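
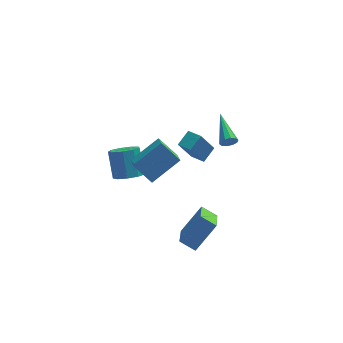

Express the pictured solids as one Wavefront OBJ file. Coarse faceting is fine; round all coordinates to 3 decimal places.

v -0.764 -3.837 1.16
v -1.717 -3.209 2.149
v -0.793 -2.566 0.326
v -1.746 -1.939 1.316
v 0.826 -3.101 2.224
v -0.127 -2.474 3.214
v 0.797 -1.831 1.391
v -0.156 -1.203 2.38
v -1.565 2.132 -4.41
v -0.686 1.95 -4.165
v -0.857 3.065 -2.724
v -1.735 3.248 -2.97
v -0.703 2.452 -4.556
v -0.874 3.567 -3.115
v -1.123 2.804 -4.878
v -1.294 3.919 -3.437
v -1.75 2.842 -4.982
v -1.92 3.958 -3.541
v -2.29 2.548 -4.818
v -2.46 3.664 -3.377
v -2.49 2.06 -4.464
v -2.661 3.175 -3.023
v -2.258 1.605 -4.084
v -2.428 2.72 -2.643
v -1.701 1.397 -3.857
v -1.872 2.513 -2.417
v -1.08 1.533 -3.889
v -1.251 2.649 -2.449
v 1.421 -5.307 -3.782
v 0.596 -4.886 -3.287
v 1.694 -3.51 -4.854
v 0.869 -3.09 -4.36
v 2.631 -4.63 -2.34
v 1.806 -4.21 -1.846
v 2.904 -2.834 -3.413
v 2.079 -2.413 -2.918
v 3.84 -0.153 0.568
v 4.087 0.019 0.12
v 3.6 1.873 1.212
v 3.76 -0 0.056
v 3.463 -0.077 0.189
v 3.311 -0.184 0.466
v 3.36 -0.278 0.782
v 3.593 -0.325 1.016
v 3.921 -0.306 1.08
v 4.217 -0.229 0.947
v 4.37 -0.123 0.67
v 4.32 -0.028 0.354
v 1.726 -0.504 -0.183
v 0.938 -0.861 1.361
v 2.37 0.183 0.304
v 1.582 -0.173 1.848
v 2.338 -1.187 -0.028
v 1.55 -1.543 1.516
v 2.982 -0.499 0.459
v 2.194 -0.856 2.003
f 2 4 1
f 5 2 1
f 1 4 3
f 3 5 1
f 2 8 4
f 6 2 5
f 6 8 2
f 4 8 3
f 7 5 3
f 3 8 7
f 7 6 5
f 8 6 7
f 10 9 13
f 10 13 11
f 11 13 14
f 11 14 12
f 13 9 15
f 13 15 14
f 14 15 16
f 14 16 12
f 15 9 17
f 15 17 16
f 16 17 18
f 16 18 12
f 17 9 19
f 17 19 18
f 18 19 20
f 18 20 12
f 19 9 21
f 19 21 20
f 20 21 22
f 20 22 12
f 21 9 23
f 21 23 22
f 22 23 24
f 22 24 12
f 23 9 25
f 23 25 24
f 24 25 26
f 24 26 12
f 25 9 27
f 25 27 26
f 26 27 28
f 26 28 12
f 27 9 10
f 27 10 28
f 28 10 11
f 28 11 12
f 30 32 29
f 33 30 29
f 29 32 31
f 31 33 29
f 30 36 32
f 34 30 33
f 34 36 30
f 32 36 31
f 35 33 31
f 31 36 35
f 35 34 33
f 36 34 35
f 38 37 40
f 38 40 39
f 40 37 41
f 40 41 39
f 41 37 42
f 41 42 39
f 42 37 43
f 42 43 39
f 43 37 44
f 43 44 39
f 44 37 45
f 44 45 39
f 45 37 46
f 45 46 39
f 46 37 47
f 46 47 39
f 47 37 48
f 47 48 39
f 48 37 38
f 48 38 39
f 50 52 49
f 53 50 49
f 49 52 51
f 51 53 49
f 50 56 52
f 54 50 53
f 54 56 50
f 52 56 51
f 55 53 51
f 51 56 55
f 55 54 53
f 56 54 55



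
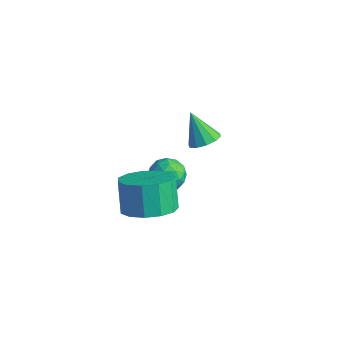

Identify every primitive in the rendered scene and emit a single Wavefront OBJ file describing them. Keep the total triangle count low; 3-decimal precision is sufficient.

v -1.926 3.259 1.347
v -1.492 2.869 1.676
v -2.734 3.341 2.513
v -1.375 3.263 1.729
v -1.47 3.655 1.636
v -1.738 3.896 1.433
v -2.079 3.893 1.197
v -2.361 3.648 1.019
v -2.477 3.254 0.966
v -2.383 2.862 1.059
v -2.114 2.621 1.262
v -1.774 2.624 1.498
v -0.625 -1.228 1.682
v 0.232 -1.53 2.208
v -0.318 -1.073 3.365
v -1.175 -0.772 2.838
v 0.33 -0.973 2.034
v -0.22 -0.516 3.191
v 0.125 -0.497 1.749
v -0.425 -0.04 2.906
v -0.318 -0.253 1.442
v -0.868 0.204 2.599
v -0.859 -0.319 1.211
v -1.409 0.138 2.368
v -1.326 -0.674 1.13
v -1.875 -0.217 2.287
v -1.57 -1.205 1.223
v -2.119 -0.748 2.38
v -1.514 -1.743 1.463
v -2.064 -1.286 2.619
v -1.176 -2.118 1.771
v -1.726 -1.661 2.928
v -0.663 -2.21 2.051
v -1.213 -1.753 3.208
v -0.138 -1.991 2.214
v -0.688 -1.534 3.371
v -2.053 0.605 1.529
v -1.557 1.173 1.465
v -1.203 -0.073 2.095
v -0.707 0.495 2.031
v -1.301 0.562 2.496
v -1.826 0.981 2.146
v -0.934 0.119 1.414
v -1.459 0.538 1.064
v -0.865 0.873 1.394
v -1.092 1.147 2.062
v -1.668 -0.047 1.498
v -1.895 0.227 2.166
v -1.879 0.948 1.447
v -0.881 0.152 2.113
v -1.23 0.191 2.386
v -0.938 0.525 2.348
v -2.038 0.835 1.848
v -1.746 1.169 1.81
v -1.596 0.81 2.416
v -1.014 -0.069 1.75
v -0.722 0.265 1.712
v -1.822 0.575 1.212
v -1.53 0.909 1.174
v -1.164 0.29 1.144
v -1.181 1.106 1.368
v -0.682 0.708 1.7
v -0.815 0.487 1.338
v -1.124 0.733 1.132
v -1.315 1.267 1.761
v -0.815 0.868 2.093
v -1.164 0.908 2.366
v -1.473 1.154 2.161
v -0.908 1.09 1.719
v -1.945 0.232 1.467
v -1.445 -0.167 1.799
v -1.287 -0.054 1.399
v -1.596 0.192 1.194
v -2.078 0.392 1.86
v -1.579 -0.006 2.192
v -1.636 0.367 2.428
v -1.945 0.613 2.222
v -1.852 0.01 1.841
f 2 1 4
f 2 4 3
f 4 1 5
f 4 5 3
f 5 1 6
f 5 6 3
f 6 1 7
f 6 7 3
f 7 1 8
f 7 8 3
f 8 1 9
f 8 9 3
f 9 1 10
f 9 10 3
f 10 1 11
f 10 11 3
f 11 1 12
f 11 12 3
f 12 1 2
f 12 2 3
f 14 13 17
f 14 17 15
f 15 17 18
f 15 18 16
f 17 13 19
f 17 19 18
f 18 19 20
f 18 20 16
f 19 13 21
f 19 21 20
f 20 21 22
f 20 22 16
f 21 13 23
f 21 23 22
f 22 23 24
f 22 24 16
f 23 13 25
f 23 25 24
f 24 25 26
f 24 26 16
f 25 13 27
f 25 27 26
f 26 27 28
f 26 28 16
f 27 13 29
f 27 29 28
f 28 29 30
f 28 30 16
f 29 13 31
f 29 31 30
f 30 31 32
f 30 32 16
f 31 13 33
f 31 33 32
f 32 33 34
f 32 34 16
f 33 13 35
f 33 35 34
f 34 35 36
f 34 36 16
f 35 13 14
f 35 14 36
f 36 14 15
f 36 15 16
f 37 74 53
f 74 48 77
f 53 77 42
f 74 77 53
f 37 53 49
f 53 42 54
f 49 54 38
f 53 54 49
f 37 49 58
f 49 38 59
f 58 59 44
f 49 59 58
f 37 58 70
f 58 44 73
f 70 73 47
f 58 73 70
f 37 70 74
f 70 47 78
f 74 78 48
f 70 78 74
f 38 54 65
f 54 42 68
f 65 68 46
f 54 68 65
f 42 77 55
f 77 48 76
f 55 76 41
f 77 76 55
f 48 78 75
f 78 47 71
f 75 71 39
f 78 71 75
f 47 73 72
f 73 44 60
f 72 60 43
f 73 60 72
f 44 59 64
f 59 38 61
f 64 61 45
f 59 61 64
f 40 66 52
f 66 46 67
f 52 67 41
f 66 67 52
f 40 52 50
f 52 41 51
f 50 51 39
f 52 51 50
f 40 50 57
f 50 39 56
f 57 56 43
f 50 56 57
f 40 57 62
f 57 43 63
f 62 63 45
f 57 63 62
f 40 62 66
f 62 45 69
f 66 69 46
f 62 69 66
f 41 67 55
f 67 46 68
f 55 68 42
f 67 68 55
f 39 51 75
f 51 41 76
f 75 76 48
f 51 76 75
f 43 56 72
f 56 39 71
f 72 71 47
f 56 71 72
f 45 63 64
f 63 43 60
f 64 60 44
f 63 60 64
f 46 69 65
f 69 45 61
f 65 61 38
f 69 61 65



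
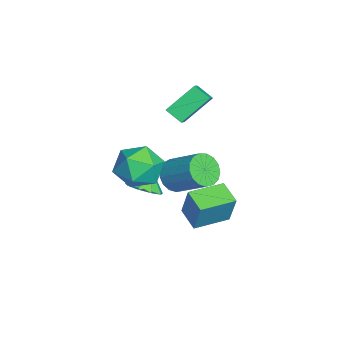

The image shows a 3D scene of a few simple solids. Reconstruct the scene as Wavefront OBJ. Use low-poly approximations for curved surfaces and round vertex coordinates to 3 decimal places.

v 0.951 -1.367 -1.903
v 1.683 -1.608 -1.384
v 0.409 -1.013 -0.977
v 1.744 -1.006 -1.578
v 1.433 -0.572 -1.924
v 0.897 -0.51 -2.261
v 0.386 -0.849 -2.431
v 0.139 -1.43 -2.353
v 0.272 -1.981 -2.066
v 0.722 -2.245 -1.702
v 1.28 -2.098 -1.433
v 2.522 -1.281 1.866
v 3.36 -0.352 1.878
v 4.02 -2.628 1.662
v 4.858 -1.699 1.674
v 4.222 -1.982 2.714
v 3.296 -1.149 2.84
v 4.084 -1.831 0.7
v 3.158 -0.998 0.826
v 4.325 -0.691 1.158
v 4.411 -0.785 2.403
v 2.969 -2.195 1.137
v 3.055 -2.289 2.382
v -1.493 0.446 1.005
v -1.95 -0.279 1.538
v -2.156 1.767 2.23
v -2.613 1.042 2.764
v -0.507 0.318 1.676
v -0.964 -0.407 2.21
v -1.17 1.639 2.902
v -1.627 0.914 3.435
v -1.935 0.001 -3.184
v -1.245 0.085 -3.86
v -0.215 1.504 -2.633
v -0.905 1.419 -1.956
v -1.555 0.411 -3.976
v -0.525 1.83 -2.749
v -1.952 0.642 -3.911
v -0.922 2.061 -2.684
v -2.345 0.727 -3.679
v -1.316 2.146 -2.452
v -2.644 0.645 -3.333
v -1.615 2.064 -2.106
v -2.781 0.415 -2.953
v -1.751 1.834 -1.726
v -2.724 0.091 -2.626
v -1.694 1.51 -1.399
v -2.486 -0.254 -2.427
v -1.456 1.165 -1.2
v -2.122 -0.541 -2.401
v -1.092 0.878 -1.174
v -1.715 -0.704 -2.554
v -0.685 0.715 -1.327
v -1.358 -0.705 -2.851
v -0.328 0.714 -1.624
v -1.134 -0.545 -3.225
v -0.104 0.874 -1.998
v -1.093 -0.26 -3.589
v -0.063 1.159 -2.362
v 2.28 0.376 -2.36
v 2.723 0.673 -0.704
v 1.4 1.979 -2.412
v 1.843 2.276 -0.756
v 3.337 0.944 -2.744
v 3.78 1.241 -1.088
v 2.457 2.547 -2.796
v 2.9 2.844 -1.14
f 2 1 4
f 2 4 3
f 4 1 5
f 4 5 3
f 5 1 6
f 5 6 3
f 6 1 7
f 6 7 3
f 7 1 8
f 7 8 3
f 8 1 9
f 8 9 3
f 9 1 10
f 9 10 3
f 10 1 11
f 10 11 3
f 11 1 2
f 11 2 3
f 12 23 17
f 12 17 13
f 12 13 19
f 12 19 22
f 12 22 23
f 13 17 21
f 17 23 16
f 23 22 14
f 22 19 18
f 19 13 20
f 15 21 16
f 15 16 14
f 15 14 18
f 15 18 20
f 15 20 21
f 16 21 17
f 14 16 23
f 18 14 22
f 20 18 19
f 21 20 13
f 25 27 24
f 28 25 24
f 24 27 26
f 26 28 24
f 25 31 27
f 29 25 28
f 29 31 25
f 27 31 26
f 30 28 26
f 26 31 30
f 30 29 28
f 31 29 30
f 33 32 36
f 33 36 34
f 34 36 37
f 34 37 35
f 36 32 38
f 36 38 37
f 37 38 39
f 37 39 35
f 38 32 40
f 38 40 39
f 39 40 41
f 39 41 35
f 40 32 42
f 40 42 41
f 41 42 43
f 41 43 35
f 42 32 44
f 42 44 43
f 43 44 45
f 43 45 35
f 44 32 46
f 44 46 45
f 45 46 47
f 45 47 35
f 46 32 48
f 46 48 47
f 47 48 49
f 47 49 35
f 48 32 50
f 48 50 49
f 49 50 51
f 49 51 35
f 50 32 52
f 50 52 51
f 51 52 53
f 51 53 35
f 52 32 54
f 52 54 53
f 53 54 55
f 53 55 35
f 54 32 56
f 54 56 55
f 55 56 57
f 55 57 35
f 56 32 58
f 56 58 57
f 57 58 59
f 57 59 35
f 58 32 33
f 58 33 59
f 59 33 34
f 59 34 35
f 61 63 60
f 64 61 60
f 60 63 62
f 62 64 60
f 61 67 63
f 65 61 64
f 65 67 61
f 63 67 62
f 66 64 62
f 62 67 66
f 66 65 64
f 67 65 66



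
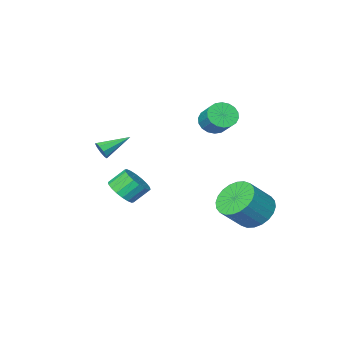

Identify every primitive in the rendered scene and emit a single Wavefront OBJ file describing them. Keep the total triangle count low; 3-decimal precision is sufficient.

v 2.636 0.63 -0.783
v 3.148 1.159 -0.471
v 2.436 1.419 0.256
v 1.924 0.89 -0.057
v 2.972 1.353 -0.713
v 2.26 1.613 0.014
v 2.729 1.403 -0.968
v 2.017 1.663 -0.242
v 2.468 1.3 -1.187
v 1.756 1.56 -0.461
v 2.24 1.064 -1.326
v 1.528 1.324 -0.6
v 2.091 0.743 -1.358
v 1.379 1.003 -0.631
v 2.049 0.399 -1.275
v 1.337 0.659 -0.549
v 2.124 0.101 -1.096
v 1.412 0.361 -0.369
v 2.3 -0.093 -0.854
v 1.588 0.167 -0.127
v 2.543 -0.143 -0.598
v 1.831 0.117 0.128
v 2.804 -0.04 -0.379
v 2.092 0.22 0.347
v 3.032 0.196 -0.24
v 2.32 0.456 0.486
v 3.181 0.517 -0.209
v 2.469 0.777 0.518
v 3.223 0.861 -0.291
v 2.511 1.121 0.435
v -2.96 -0.616 1.858
v -2.45 -0.314 1.382
v -2.29 0.717 2.206
v -2.8 0.416 2.682
v -2.742 -0.182 1.273
v -2.582 0.849 2.098
v -3.077 -0.136 1.28
v -2.917 0.896 2.105
v -3.389 -0.184 1.402
v -3.229 0.847 2.226
v -3.616 -0.318 1.614
v -3.455 0.713 2.438
v -3.713 -0.511 1.874
v -3.553 0.52 2.699
v -3.661 -0.725 2.131
v -3.501 0.306 2.956
v -3.47 -0.917 2.334
v -3.31 0.114 3.158
v -3.178 -1.049 2.442
v -3.018 -0.018 3.267
v -2.843 -1.096 2.435
v -2.683 -0.064 3.26
v -2.531 -1.047 2.314
v -2.371 -0.016 3.138
v -2.305 -0.913 2.102
v -2.144 0.118 2.926
v -2.207 -0.72 1.841
v -2.047 0.311 2.666
v -2.259 -0.506 1.584
v -2.099 0.525 2.409
v 1.862 -2.575 0.326
v 2.071 -2.35 0.746
v 0.438 -2.385 0.934
v 1.999 -2.104 0.499
v 1.863 -2.079 0.172
v 1.726 -2.286 -0.083
v 1.653 -2.628 -0.147
v 1.678 -2.946 0.011
v 1.789 -3.09 0.316
v 1.934 -2.994 0.627
v 2.046 -2.702 0.796
v -3.585 2.068 -3.002
v -3.017 2.786 -3.575
v -1.848 2.79 -2.411
v -2.415 2.072 -1.838
v -3.255 3.04 -3.337
v -2.085 3.044 -2.173
v -3.543 3.146 -3.048
v -2.373 3.15 -1.884
v -3.837 3.088 -2.752
v -2.667 3.092 -1.588
v -4.093 2.875 -2.494
v -2.923 2.878 -1.33
v -4.271 2.538 -2.314
v -3.102 2.542 -1.15
v -4.345 2.13 -2.238
v -3.176 2.134 -1.074
v -4.304 1.713 -2.278
v -3.134 1.717 -1.115
v -4.152 1.35 -2.429
v -2.983 1.354 -1.265
v -3.915 1.096 -2.667
v -2.745 1.1 -1.503
v -3.627 0.99 -2.956
v -2.457 0.994 -1.792
v -3.333 1.048 -3.252
v -2.163 1.052 -2.088
v -3.077 1.262 -3.51
v -1.907 1.265 -2.346
v -2.898 1.598 -3.69
v -1.729 1.602 -2.526
v -2.824 2.006 -3.766
v -1.655 2.01 -2.602
v -2.866 2.423 -3.725
v -1.696 2.427 -2.562
f 2 1 5
f 2 5 3
f 3 5 6
f 3 6 4
f 5 1 7
f 5 7 6
f 6 7 8
f 6 8 4
f 7 1 9
f 7 9 8
f 8 9 10
f 8 10 4
f 9 1 11
f 9 11 10
f 10 11 12
f 10 12 4
f 11 1 13
f 11 13 12
f 12 13 14
f 12 14 4
f 13 1 15
f 13 15 14
f 14 15 16
f 14 16 4
f 15 1 17
f 15 17 16
f 16 17 18
f 16 18 4
f 17 1 19
f 17 19 18
f 18 19 20
f 18 20 4
f 19 1 21
f 19 21 20
f 20 21 22
f 20 22 4
f 21 1 23
f 21 23 22
f 22 23 24
f 22 24 4
f 23 1 25
f 23 25 24
f 24 25 26
f 24 26 4
f 25 1 27
f 25 27 26
f 26 27 28
f 26 28 4
f 27 1 29
f 27 29 28
f 28 29 30
f 28 30 4
f 29 1 2
f 29 2 30
f 30 2 3
f 30 3 4
f 32 31 35
f 32 35 33
f 33 35 36
f 33 36 34
f 35 31 37
f 35 37 36
f 36 37 38
f 36 38 34
f 37 31 39
f 37 39 38
f 38 39 40
f 38 40 34
f 39 31 41
f 39 41 40
f 40 41 42
f 40 42 34
f 41 31 43
f 41 43 42
f 42 43 44
f 42 44 34
f 43 31 45
f 43 45 44
f 44 45 46
f 44 46 34
f 45 31 47
f 45 47 46
f 46 47 48
f 46 48 34
f 47 31 49
f 47 49 48
f 48 49 50
f 48 50 34
f 49 31 51
f 49 51 50
f 50 51 52
f 50 52 34
f 51 31 53
f 51 53 52
f 52 53 54
f 52 54 34
f 53 31 55
f 53 55 54
f 54 55 56
f 54 56 34
f 55 31 57
f 55 57 56
f 56 57 58
f 56 58 34
f 57 31 59
f 57 59 58
f 58 59 60
f 58 60 34
f 59 31 32
f 59 32 60
f 60 32 33
f 60 33 34
f 62 61 64
f 62 64 63
f 64 61 65
f 64 65 63
f 65 61 66
f 65 66 63
f 66 61 67
f 66 67 63
f 67 61 68
f 67 68 63
f 68 61 69
f 68 69 63
f 69 61 70
f 69 70 63
f 70 61 71
f 70 71 63
f 71 61 62
f 71 62 63
f 73 72 76
f 73 76 74
f 74 76 77
f 74 77 75
f 76 72 78
f 76 78 77
f 77 78 79
f 77 79 75
f 78 72 80
f 78 80 79
f 79 80 81
f 79 81 75
f 80 72 82
f 80 82 81
f 81 82 83
f 81 83 75
f 82 72 84
f 82 84 83
f 83 84 85
f 83 85 75
f 84 72 86
f 84 86 85
f 85 86 87
f 85 87 75
f 86 72 88
f 86 88 87
f 87 88 89
f 87 89 75
f 88 72 90
f 88 90 89
f 89 90 91
f 89 91 75
f 90 72 92
f 90 92 91
f 91 92 93
f 91 93 75
f 92 72 94
f 92 94 93
f 93 94 95
f 93 95 75
f 94 72 96
f 94 96 95
f 95 96 97
f 95 97 75
f 96 72 98
f 96 98 97
f 97 98 99
f 97 99 75
f 98 72 100
f 98 100 99
f 99 100 101
f 99 101 75
f 100 72 102
f 100 102 101
f 101 102 103
f 101 103 75
f 102 72 104
f 102 104 103
f 103 104 105
f 103 105 75
f 104 72 73
f 104 73 105
f 105 73 74
f 105 74 75



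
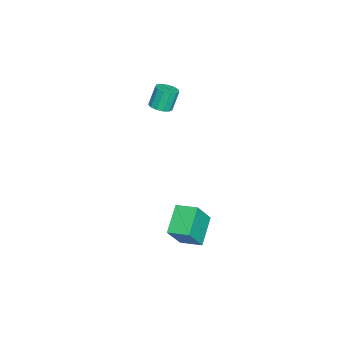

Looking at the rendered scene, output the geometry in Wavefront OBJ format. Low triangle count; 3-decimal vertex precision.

v 2.662 2.053 -5.043
v 1.362 2.119 -4.222
v 2.839 3.09 -4.848
v 1.538 3.156 -4.027
v 3.482 1.664 -3.713
v 2.181 1.73 -2.892
v 3.658 2.701 -3.518
v 2.358 2.767 -2.697
v -0.951 0.241 1.125
v -0.424 0.198 1.307
v -0.761 0.437 2.338
v -1.289 0.479 2.155
v -0.465 0.5 1.224
v -0.802 0.738 2.254
v -0.661 0.719 1.109
v -0.998 0.958 2.14
v -0.949 0.787 0.999
v -1.286 1.025 2.03
v -1.238 0.681 0.929
v -1.575 0.919 1.96
v -1.436 0.435 0.921
v -1.773 0.673 1.952
v -1.48 0.128 0.978
v -1.817 0.366 2.008
v -1.356 -0.144 1.081
v -1.694 0.095 2.112
v -1.104 -0.293 1.198
v -1.441 -0.054 2.229
v -0.804 -0.273 1.292
v -1.141 -0.034 2.322
v -0.55 -0.09 1.333
v -0.887 0.149 2.363
f 2 4 1
f 5 2 1
f 1 4 3
f 3 5 1
f 2 8 4
f 6 2 5
f 6 8 2
f 4 8 3
f 7 5 3
f 3 8 7
f 7 6 5
f 8 6 7
f 10 9 13
f 10 13 11
f 11 13 14
f 11 14 12
f 13 9 15
f 13 15 14
f 14 15 16
f 14 16 12
f 15 9 17
f 15 17 16
f 16 17 18
f 16 18 12
f 17 9 19
f 17 19 18
f 18 19 20
f 18 20 12
f 19 9 21
f 19 21 20
f 20 21 22
f 20 22 12
f 21 9 23
f 21 23 22
f 22 23 24
f 22 24 12
f 23 9 25
f 23 25 24
f 24 25 26
f 24 26 12
f 25 9 27
f 25 27 26
f 26 27 28
f 26 28 12
f 27 9 29
f 27 29 28
f 28 29 30
f 28 30 12
f 29 9 31
f 29 31 30
f 30 31 32
f 30 32 12
f 31 9 10
f 31 10 32
f 32 10 11
f 32 11 12



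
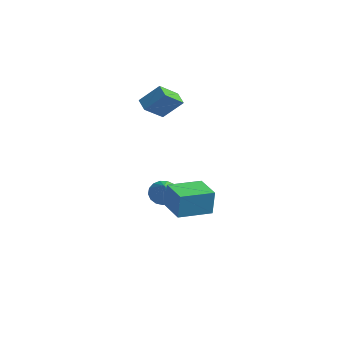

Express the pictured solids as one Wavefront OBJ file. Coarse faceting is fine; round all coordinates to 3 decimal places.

v -0.58 -0.959 -1.127
v -0.596 -0.52 0.349
v 0.97 0.487 -1.541
v 0.955 0.926 -0.065
v 0.645 -2.166 -0.755
v 0.63 -1.727 0.721
v 2.196 -0.72 -1.169
v 2.18 -0.281 0.307
v -2.166 3.048 -4.133
v -1.533 2.512 -4.509
v -1.894 2.452 -2.827
v -1.312 2.869 -4.392
v -1.287 3.267 -4.216
v -1.463 3.614 -4.021
v -1.8 3.832 -3.851
v -2.221 3.87 -3.746
v -2.629 3.719 -3.73
v -2.932 3.415 -3.805
v -3.059 3.027 -3.956
v -2.981 2.643 -4.147
v -2.717 2.352 -4.335
v -2.327 2.22 -4.476
v -1.899 2.278 -4.539
v -2.399 3.672 2.466
v -3.129 2.581 3.826
v -2.974 4.285 2.65
v -3.704 3.194 4.01
v -1.356 4.326 3.55
v -2.086 3.235 4.91
v -1.931 4.939 3.734
v -2.661 3.848 5.094
f 2 4 1
f 5 2 1
f 1 4 3
f 3 5 1
f 2 8 4
f 6 2 5
f 6 8 2
f 4 8 3
f 7 5 3
f 3 8 7
f 7 6 5
f 8 6 7
f 10 9 12
f 10 12 11
f 12 9 13
f 12 13 11
f 13 9 14
f 13 14 11
f 14 9 15
f 14 15 11
f 15 9 16
f 15 16 11
f 16 9 17
f 16 17 11
f 17 9 18
f 17 18 11
f 18 9 19
f 18 19 11
f 19 9 20
f 19 20 11
f 20 9 21
f 20 21 11
f 21 9 22
f 21 22 11
f 22 9 23
f 22 23 11
f 23 9 10
f 23 10 11
f 25 27 24
f 28 25 24
f 24 27 26
f 26 28 24
f 25 31 27
f 29 25 28
f 29 31 25
f 27 31 26
f 30 28 26
f 26 31 30
f 30 29 28
f 31 29 30



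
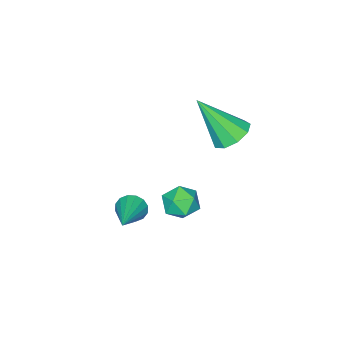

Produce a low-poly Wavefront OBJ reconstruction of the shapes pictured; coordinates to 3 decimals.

v -2.38 -0.341 -1.437
v -1.748 -0.776 -1.439
v -2.812 -0.964 -2.421
v -2.18 -1.399 -2.423
v -2.692 -1.468 -1.855
v -2.425 -1.083 -1.247
v -2.135 -0.657 -2.613
v -1.868 -0.272 -2.005
v -1.597 -0.972 -2.166
v -1.941 -1.473 -1.697
v -2.619 -0.267 -2.163
v -2.963 -0.768 -1.694
v -3.921 0.014 1.31
v -3.492 0.641 1.56
v -3.299 -1.074 2.97
v -3.998 0.666 1.766
v -4.469 0.386 1.759
v -4.682 -0.068 1.542
v -4.54 -0.484 1.216
v -4.108 -0.667 0.934
v -3.589 -0.531 0.828
v -3.225 -0.141 0.948
v -3.187 0.322 1.237
v -1.116 -2.161 -2.294
v -0.754 -2.413 -2.701
v 0.336 -1.219 -1.586
v -0.857 -2.152 -2.836
v -1.03 -1.894 -2.825
v -1.225 -1.708 -2.672
v -1.392 -1.642 -2.418
v -1.484 -1.716 -2.131
v -1.478 -1.909 -1.888
v -1.375 -2.169 -1.753
v -1.202 -2.427 -1.764
v -1.007 -2.614 -1.917
v -0.84 -2.679 -2.171
v -0.748 -2.606 -2.458
f 1 12 6
f 1 6 2
f 1 2 8
f 1 8 11
f 1 11 12
f 2 6 10
f 6 12 5
f 12 11 3
f 11 8 7
f 8 2 9
f 4 10 5
f 4 5 3
f 4 3 7
f 4 7 9
f 4 9 10
f 5 10 6
f 3 5 12
f 7 3 11
f 9 7 8
f 10 9 2
f 14 13 16
f 14 16 15
f 16 13 17
f 16 17 15
f 17 13 18
f 17 18 15
f 18 13 19
f 18 19 15
f 19 13 20
f 19 20 15
f 20 13 21
f 20 21 15
f 21 13 22
f 21 22 15
f 22 13 23
f 22 23 15
f 23 13 14
f 23 14 15
f 25 24 27
f 25 27 26
f 27 24 28
f 27 28 26
f 28 24 29
f 28 29 26
f 29 24 30
f 29 30 26
f 30 24 31
f 30 31 26
f 31 24 32
f 31 32 26
f 32 24 33
f 32 33 26
f 33 24 34
f 33 34 26
f 34 24 35
f 34 35 26
f 35 24 36
f 35 36 26
f 36 24 37
f 36 37 26
f 37 24 25
f 37 25 26



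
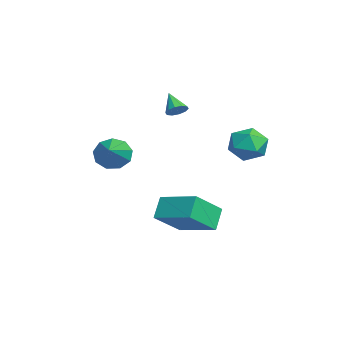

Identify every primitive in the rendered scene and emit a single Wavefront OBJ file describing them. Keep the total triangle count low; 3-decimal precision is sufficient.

v 0.857 3.052 1.94
v 1.678 3.045 1.353
v 1.322 1.635 2.607
v 2.143 1.628 2.02
v 2.058 2.309 2.76
v 1.771 3.184 2.348
v 1.229 1.496 1.612
v 0.942 2.371 1.2
v 1.908 2.083 1.15
v 2.42 2.585 1.86
v 0.58 2.095 2.1
v 1.092 2.597 2.81
v 1.082 -1.754 -2.457
v 0.338 -1.389 -1.494
v 0.18 -0.498 -3.629
v -0.563 -0.134 -2.666
v 2.443 -0.306 -1.954
v 1.7 0.058 -0.991
v 1.542 0.949 -3.126
v 0.798 1.314 -2.163
v -3.078 -0.28 2.649
v -2.729 -0.095 3.046
v -3.902 -0.58 3.511
v -2.929 0.17 2.947
v -3.186 0.263 2.734
v -3.401 0.148 2.489
v -3.493 -0.13 2.304
v -3.426 -0.466 2.251
v -3.226 -0.73 2.351
v -2.97 -0.823 2.564
v -2.755 -0.708 2.809
v -2.663 -0.43 2.994
v 0.19 -3.466 1.169
v 0.509 -3.78 0.4
v 1.89 -3.754 1.991
v 0.595 -3.179 0.431
v 0.492 -2.711 0.808
v 0.248 -2.597 1.353
v -0.024 -2.89 1.813
v -0.195 -3.452 1.971
v -0.187 -4.021 1.754
v -0.002 -4.33 1.264
v 0.273 -4.235 0.729
f 1 12 6
f 1 6 2
f 1 2 8
f 1 8 11
f 1 11 12
f 2 6 10
f 6 12 5
f 12 11 3
f 11 8 7
f 8 2 9
f 4 10 5
f 4 5 3
f 4 3 7
f 4 7 9
f 4 9 10
f 5 10 6
f 3 5 12
f 7 3 11
f 9 7 8
f 10 9 2
f 14 16 13
f 17 14 13
f 13 16 15
f 15 17 13
f 14 20 16
f 18 14 17
f 18 20 14
f 16 20 15
f 19 17 15
f 15 20 19
f 19 18 17
f 20 18 19
f 22 21 24
f 22 24 23
f 24 21 25
f 24 25 23
f 25 21 26
f 25 26 23
f 26 21 27
f 26 27 23
f 27 21 28
f 27 28 23
f 28 21 29
f 28 29 23
f 29 21 30
f 29 30 23
f 30 21 31
f 30 31 23
f 31 21 32
f 31 32 23
f 32 21 22
f 32 22 23
f 34 33 36
f 34 36 35
f 36 33 37
f 36 37 35
f 37 33 38
f 37 38 35
f 38 33 39
f 38 39 35
f 39 33 40
f 39 40 35
f 40 33 41
f 40 41 35
f 41 33 42
f 41 42 35
f 42 33 43
f 42 43 35
f 43 33 34
f 43 34 35



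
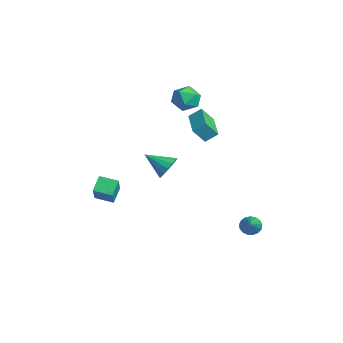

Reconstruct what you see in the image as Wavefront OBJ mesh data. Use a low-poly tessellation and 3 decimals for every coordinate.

v -2.894 -0.055 -1.117
v -2.373 -0.061 -0.497
v -3.826 -1.085 -0.343
v -2.642 0.249 -0.409
v -2.979 0.476 -0.512
v -3.293 0.562 -0.776
v -3.5 0.482 -1.132
v -3.545 0.258 -1.483
v -3.415 -0.049 -1.737
v -3.146 -0.359 -1.824
v -2.809 -0.587 -1.722
v -2.495 -0.672 -1.458
v -2.288 -0.592 -1.102
v -2.243 -0.369 -0.75
v -3.769 1.645 2.961
v -2.923 1.624 3.279
v -4.197 0.756 4.041
v -3.351 0.735 4.359
v -3.836 1.496 4.415
v -3.571 2.046 3.747
v -3.549 0.334 3.573
v -3.284 0.884 2.905
v -2.787 0.814 3.658
v -2.964 1.532 4.178
v -4.156 0.848 3.142
v -4.333 1.566 3.662
v 1.301 2.954 -3.886
v 1.698 3.222 -4.263
v 2.959 2.226 -2.654
v 1.641 3.428 -4.064
v 1.505 3.525 -3.824
v 1.323 3.491 -3.598
v 1.136 3.334 -3.439
v 0.986 3.09 -3.381
v 0.909 2.815 -3.44
v 0.921 2.571 -3.6
v 1.02 2.415 -3.826
v 1.184 2.382 -4.066
v 1.374 2.481 -4.264
v 1.548 2.687 -4.376
v 1.665 2.955 -4.375
v -4.476 -3.741 -3.529
v -5.031 -3.183 -2.834
v -3.872 -2.861 -3.752
v -4.428 -2.304 -3.057
v -3.292 -4.216 -2.203
v -3.848 -3.659 -1.508
v -2.689 -3.337 -2.426
v -3.244 -2.779 -1.731
v -4.71 1.788 1.641
v -4.499 2.461 2.184
v -4.58 2.456 0.763
v -4.368 3.128 1.307
v -2.792 1.272 1.533
v -2.58 1.944 2.077
v -2.661 1.939 0.656
v -2.45 2.612 1.199
f 2 1 4
f 2 4 3
f 4 1 5
f 4 5 3
f 5 1 6
f 5 6 3
f 6 1 7
f 6 7 3
f 7 1 8
f 7 8 3
f 8 1 9
f 8 9 3
f 9 1 10
f 9 10 3
f 10 1 11
f 10 11 3
f 11 1 12
f 11 12 3
f 12 1 13
f 12 13 3
f 13 1 14
f 13 14 3
f 14 1 2
f 14 2 3
f 15 26 20
f 15 20 16
f 15 16 22
f 15 22 25
f 15 25 26
f 16 20 24
f 20 26 19
f 26 25 17
f 25 22 21
f 22 16 23
f 18 24 19
f 18 19 17
f 18 17 21
f 18 21 23
f 18 23 24
f 19 24 20
f 17 19 26
f 21 17 25
f 23 21 22
f 24 23 16
f 28 27 30
f 28 30 29
f 30 27 31
f 30 31 29
f 31 27 32
f 31 32 29
f 32 27 33
f 32 33 29
f 33 27 34
f 33 34 29
f 34 27 35
f 34 35 29
f 35 27 36
f 35 36 29
f 36 27 37
f 36 37 29
f 37 27 38
f 37 38 29
f 38 27 39
f 38 39 29
f 39 27 40
f 39 40 29
f 40 27 41
f 40 41 29
f 41 27 28
f 41 28 29
f 43 45 42
f 46 43 42
f 42 45 44
f 44 46 42
f 43 49 45
f 47 43 46
f 47 49 43
f 45 49 44
f 48 46 44
f 44 49 48
f 48 47 46
f 49 47 48
f 51 53 50
f 54 51 50
f 50 53 52
f 52 54 50
f 51 57 53
f 55 51 54
f 55 57 51
f 53 57 52
f 56 54 52
f 52 57 56
f 56 55 54
f 57 55 56



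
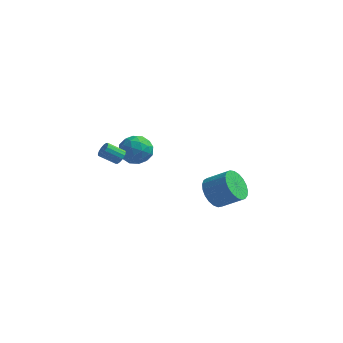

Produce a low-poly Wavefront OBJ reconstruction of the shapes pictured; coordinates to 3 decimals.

v 3.312 -0.642 2.43
v 3.877 -0.908 1.611
v 5.153 -0.844 2.471
v 4.588 -0.578 3.29
v 3.875 -0.481 1.583
v 5.151 -0.417 2.443
v 3.776 -0.081 1.701
v 5.051 -0.017 2.561
v 3.596 0.221 1.945
v 4.872 0.285 2.805
v 3.367 0.375 2.273
v 4.643 0.438 3.133
v 3.129 0.352 2.628
v 4.405 0.416 3.488
v 2.922 0.158 2.949
v 4.198 0.222 3.809
v 2.783 -0.175 3.18
v 4.059 -0.111 4.04
v 2.735 -0.588 3.282
v 4.011 -0.524 4.142
v 2.787 -1.011 3.236
v 4.063 -0.947 4.096
v 2.93 -1.37 3.051
v 4.206 -1.306 3.911
v 3.139 -1.603 2.758
v 4.415 -1.539 3.618
v 3.378 -1.67 2.409
v 4.653 -1.606 3.269
v 3.605 -1.559 2.063
v 4.881 -1.495 2.923
v 3.782 -1.289 1.781
v 5.058 -1.226 2.641
v -2.869 1.587 2.603
v -2.541 1.375 2.945
v -3.462 1.04 3.62
v -3.791 1.253 3.277
v -2.573 1.629 3.028
v -3.494 1.295 3.703
v -2.684 1.872 2.996
v -3.606 1.538 3.671
v -2.845 2.039 2.859
v -3.767 1.704 3.534
v -3.013 2.084 2.653
v -3.934 1.75 3.328
v -3.142 1.997 2.434
v -4.063 1.662 3.109
v -3.198 1.8 2.26
v -4.119 1.465 2.935
v -3.166 1.545 2.177
v -4.087 1.211 2.852
v -3.054 1.302 2.209
v -3.976 0.968 2.884
v -2.893 1.136 2.346
v -3.815 0.801 3.021
v -2.726 1.09 2.552
v -3.647 0.756 3.227
v -2.597 1.178 2.771
v -3.518 0.843 3.446
v -3.389 3.419 1.719
v -2.806 4.218 2.134
v -2.334 2.262 2.466
v -1.751 3.061 2.881
v -2.746 2.881 3.239
v -3.398 3.597 2.777
v -1.742 2.883 1.823
v -2.394 3.599 1.361
v -1.788 3.887 2.198
v -2.409 3.886 3.073
v -2.731 2.594 1.527
v -3.352 2.593 2.402
v -3.19 3.92 1.861
v -1.95 2.56 2.739
v -2.535 2.454 2.949
v -2.192 2.924 3.193
v -3.538 3.555 2.239
v -3.196 4.024 2.482
v -3.16 3.239 3.132
v -1.944 2.456 2.118
v -1.602 2.925 2.361
v -2.948 3.556 1.407
v -2.605 4.026 1.651
v -1.98 3.241 1.468
v -2.25 4.195 2.142
v -1.629 3.515 2.582
v -1.624 3.411 1.96
v -2.007 3.831 1.689
v -2.614 4.195 2.656
v -1.994 3.515 3.096
v -2.579 3.409 3.306
v -2.962 3.829 3.034
v -2.016 4 2.694
v -3.146 2.965 1.504
v -2.526 2.285 1.944
v -2.178 2.651 1.566
v -2.561 3.071 1.294
v -3.511 2.965 2.018
v -2.89 2.285 2.458
v -3.133 2.649 2.911
v -3.516 3.069 2.64
v -3.124 2.48 1.906
f 2 1 5
f 2 5 3
f 3 5 6
f 3 6 4
f 5 1 7
f 5 7 6
f 6 7 8
f 6 8 4
f 7 1 9
f 7 9 8
f 8 9 10
f 8 10 4
f 9 1 11
f 9 11 10
f 10 11 12
f 10 12 4
f 11 1 13
f 11 13 12
f 12 13 14
f 12 14 4
f 13 1 15
f 13 15 14
f 14 15 16
f 14 16 4
f 15 1 17
f 15 17 16
f 16 17 18
f 16 18 4
f 17 1 19
f 17 19 18
f 18 19 20
f 18 20 4
f 19 1 21
f 19 21 20
f 20 21 22
f 20 22 4
f 21 1 23
f 21 23 22
f 22 23 24
f 22 24 4
f 23 1 25
f 23 25 24
f 24 25 26
f 24 26 4
f 25 1 27
f 25 27 26
f 26 27 28
f 26 28 4
f 27 1 29
f 27 29 28
f 28 29 30
f 28 30 4
f 29 1 31
f 29 31 30
f 30 31 32
f 30 32 4
f 31 1 2
f 31 2 32
f 32 2 3
f 32 3 4
f 34 33 37
f 34 37 35
f 35 37 38
f 35 38 36
f 37 33 39
f 37 39 38
f 38 39 40
f 38 40 36
f 39 33 41
f 39 41 40
f 40 41 42
f 40 42 36
f 41 33 43
f 41 43 42
f 42 43 44
f 42 44 36
f 43 33 45
f 43 45 44
f 44 45 46
f 44 46 36
f 45 33 47
f 45 47 46
f 46 47 48
f 46 48 36
f 47 33 49
f 47 49 48
f 48 49 50
f 48 50 36
f 49 33 51
f 49 51 50
f 50 51 52
f 50 52 36
f 51 33 53
f 51 53 52
f 52 53 54
f 52 54 36
f 53 33 55
f 53 55 54
f 54 55 56
f 54 56 36
f 55 33 57
f 55 57 56
f 56 57 58
f 56 58 36
f 57 33 34
f 57 34 58
f 58 34 35
f 58 35 36
f 59 96 75
f 96 70 99
f 75 99 64
f 96 99 75
f 59 75 71
f 75 64 76
f 71 76 60
f 75 76 71
f 59 71 80
f 71 60 81
f 80 81 66
f 71 81 80
f 59 80 92
f 80 66 95
f 92 95 69
f 80 95 92
f 59 92 96
f 92 69 100
f 96 100 70
f 92 100 96
f 60 76 87
f 76 64 90
f 87 90 68
f 76 90 87
f 64 99 77
f 99 70 98
f 77 98 63
f 99 98 77
f 70 100 97
f 100 69 93
f 97 93 61
f 100 93 97
f 69 95 94
f 95 66 82
f 94 82 65
f 95 82 94
f 66 81 86
f 81 60 83
f 86 83 67
f 81 83 86
f 62 88 74
f 88 68 89
f 74 89 63
f 88 89 74
f 62 74 72
f 74 63 73
f 72 73 61
f 74 73 72
f 62 72 79
f 72 61 78
f 79 78 65
f 72 78 79
f 62 79 84
f 79 65 85
f 84 85 67
f 79 85 84
f 62 84 88
f 84 67 91
f 88 91 68
f 84 91 88
f 63 89 77
f 89 68 90
f 77 90 64
f 89 90 77
f 61 73 97
f 73 63 98
f 97 98 70
f 73 98 97
f 65 78 94
f 78 61 93
f 94 93 69
f 78 93 94
f 67 85 86
f 85 65 82
f 86 82 66
f 85 82 86
f 68 91 87
f 91 67 83
f 87 83 60
f 91 83 87



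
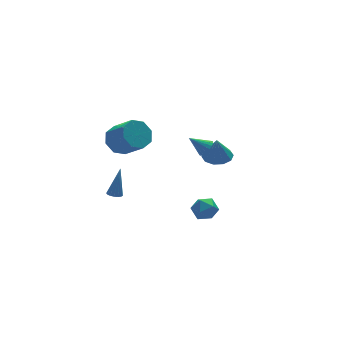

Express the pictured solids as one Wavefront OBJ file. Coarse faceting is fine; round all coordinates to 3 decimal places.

v -0.825 -3.402 1.502
v -0.086 -2.968 1.668
v -0.074 -4.532 1.112
v 0.665 -4.098 1.278
v 0.142 -4.336 1.935
v -0.323 -3.637 2.176
v 0.163 -3.863 0.604
v -0.302 -3.164 0.845
v 0.524 -3.253 1.113
v 0.511 -3.545 1.935
v -0.671 -3.955 0.845
v -0.684 -4.247 1.667
v 3.288 0.601 1.918
v 3.965 1.276 2.007
v 3.172 0.519 3.442
v 3.439 1.547 1.981
v 2.854 1.458 1.932
v 2.435 1.041 1.877
v 2.342 0.456 1.839
v 2.61 -0.073 1.83
v 3.137 -0.345 1.855
v 3.722 -0.255 1.905
v 4.14 0.162 1.959
v 4.234 0.747 1.998
v 2.107 -0.084 3.489
v 2.603 0.172 3.802
v 1.273 0.524 4.311
v 2.547 0.367 3.602
v 2.404 0.473 3.379
v 2.202 0.468 3.178
v 1.982 0.354 3.039
v 1.786 0.153 2.988
v 1.654 -0.094 3.037
v 1.612 -0.34 3.175
v 1.667 -0.535 3.375
v 1.81 -0.64 3.598
v 2.012 -0.635 3.799
v 2.233 -0.521 3.939
v 2.428 -0.321 3.989
v 2.56 -0.073 3.94
v -3.061 1.788 -0.021
v -2.593 1.666 -0.148
v -2.459 2.152 1.841
v -2.605 1.902 -0.191
v -2.721 2.111 -0.194
v -2.915 2.246 -0.158
v -3.143 2.276 -0.09
v -3.351 2.195 -0.006
v -3.494 2.02 0.074
v -3.537 1.792 0.132
v -3.471 1.563 0.156
v -3.311 1.386 0.139
v -3.094 1.3 0.085
v -2.87 1.327 0.008
v -2.689 1.459 -0.077
v -1.213 4.64 2.357
v -0.482 4.256 1.646
v 0.024 2.876 2.912
v -0.707 3.26 3.623
v -0.161 4.837 2.151
v 0.345 3.457 3.417
v -0.456 5.303 2.777
v 0.05 3.923 4.043
v -1.195 5.38 3.157
v -0.689 4 4.423
v -1.944 5.024 3.068
v -1.438 3.644 4.334
v -2.265 4.443 2.563
v -1.759 3.063 3.829
v -1.97 3.977 1.937
v -1.464 2.597 3.203
v -1.231 3.9 1.557
v -0.725 2.52 2.823
f 1 12 6
f 1 6 2
f 1 2 8
f 1 8 11
f 1 11 12
f 2 6 10
f 6 12 5
f 12 11 3
f 11 8 7
f 8 2 9
f 4 10 5
f 4 5 3
f 4 3 7
f 4 7 9
f 4 9 10
f 5 10 6
f 3 5 12
f 7 3 11
f 9 7 8
f 10 9 2
f 14 13 16
f 14 16 15
f 16 13 17
f 16 17 15
f 17 13 18
f 17 18 15
f 18 13 19
f 18 19 15
f 19 13 20
f 19 20 15
f 20 13 21
f 20 21 15
f 21 13 22
f 21 22 15
f 22 13 23
f 22 23 15
f 23 13 24
f 23 24 15
f 24 13 14
f 24 14 15
f 26 25 28
f 26 28 27
f 28 25 29
f 28 29 27
f 29 25 30
f 29 30 27
f 30 25 31
f 30 31 27
f 31 25 32
f 31 32 27
f 32 25 33
f 32 33 27
f 33 25 34
f 33 34 27
f 34 25 35
f 34 35 27
f 35 25 36
f 35 36 27
f 36 25 37
f 36 37 27
f 37 25 38
f 37 38 27
f 38 25 39
f 38 39 27
f 39 25 40
f 39 40 27
f 40 25 26
f 40 26 27
f 42 41 44
f 42 44 43
f 44 41 45
f 44 45 43
f 45 41 46
f 45 46 43
f 46 41 47
f 46 47 43
f 47 41 48
f 47 48 43
f 48 41 49
f 48 49 43
f 49 41 50
f 49 50 43
f 50 41 51
f 50 51 43
f 51 41 52
f 51 52 43
f 52 41 53
f 52 53 43
f 53 41 54
f 53 54 43
f 54 41 55
f 54 55 43
f 55 41 42
f 55 42 43
f 57 56 60
f 57 60 58
f 58 60 61
f 58 61 59
f 60 56 62
f 60 62 61
f 61 62 63
f 61 63 59
f 62 56 64
f 62 64 63
f 63 64 65
f 63 65 59
f 64 56 66
f 64 66 65
f 65 66 67
f 65 67 59
f 66 56 68
f 66 68 67
f 67 68 69
f 67 69 59
f 68 56 70
f 68 70 69
f 69 70 71
f 69 71 59
f 70 56 72
f 70 72 71
f 71 72 73
f 71 73 59
f 72 56 57
f 72 57 73
f 73 57 58
f 73 58 59



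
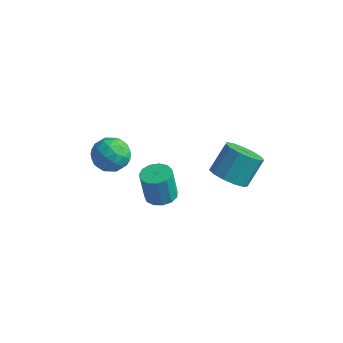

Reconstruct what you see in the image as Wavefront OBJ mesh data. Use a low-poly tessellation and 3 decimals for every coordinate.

v -4.117 -0.419 -0.21
v -3.356 0.116 0.155
v -3.704 -1.656 0.745
v -2.943 -1.121 1.11
v -3.884 -0.865 1.326
v -4.139 -0.1 0.737
v -2.921 -1.44 0.163
v -3.176 -0.675 -0.426
v -2.617 -0.515 0.386
v -3.212 -0.159 1.105
v -3.848 -1.381 -0.205
v -4.443 -1.025 0.514
v -3.773 -0.043 -0.111
v -3.287 -1.497 1.011
v -3.84 -1.346 1.138
v -3.393 -1.032 1.353
v -4.233 -0.17 0.231
v -3.786 0.145 0.445
v -4.096 -0.432 1.134
v -3.274 -1.685 0.455
v -2.827 -1.37 0.669
v -3.667 -0.508 -0.453
v -3.22 -0.194 -0.238
v -2.964 -1.108 -0.234
v -2.891 -0.099 0.239
v -2.649 -0.827 0.8
v -2.635 -1.014 0.244
v -2.785 -0.565 -0.103
v -3.241 0.11 0.662
v -2.999 -0.618 1.223
v -3.551 -0.467 1.35
v -3.701 -0.017 1.003
v -2.807 -0.261 0.797
v -4.061 -0.922 -0.323
v -3.819 -1.65 0.238
v -3.359 -1.523 -0.103
v -3.509 -1.073 -0.45
v -4.411 -0.713 0.1
v -4.169 -1.441 0.661
v -4.275 -0.975 1.003
v -4.425 -0.526 0.656
v -4.253 -1.279 0.103
v -1.271 0.031 -1.991
v -0.522 -0.169 -1.903
v -0.74 -0.272 -0.281
v -1.489 -0.071 -0.369
v -0.537 0.269 -1.877
v -0.755 0.166 -0.255
v -0.784 0.632 -1.888
v -1.002 0.529 -0.265
v -1.186 0.804 -1.931
v -1.404 0.702 -0.309
v -1.615 0.731 -1.993
v -1.833 0.629 -0.371
v -1.935 0.436 -2.055
v -2.153 0.333 -0.433
v -2.044 0.012 -2.096
v -2.262 -0.091 -0.474
v -1.907 -0.406 -2.104
v -2.125 -0.508 -0.482
v -1.569 -0.685 -2.076
v -1.787 -0.787 -0.454
v -1.136 -0.736 -2.021
v -1.354 -0.839 -0.399
v -0.746 -0.544 -1.957
v -0.964 -0.647 -0.335
v 2.058 0.567 0.928
v 3.007 0.371 0.966
v 3.171 1.396 2.17
v 2.222 1.593 2.132
v 2.95 0.788 0.618
v 3.114 1.814 1.822
v 2.61 1.136 0.368
v 2.774 2.161 1.572
v 2.094 1.303 0.297
v 2.258 2.328 1.5
v 1.567 1.236 0.425
v 1.731 2.262 1.629
v 1.196 0.957 0.714
v 1.36 1.983 1.917
v 1.098 0.554 1.07
v 1.263 1.58 2.274
v 1.306 0.156 1.381
v 1.47 1.181 2.585
v 1.752 -0.112 1.549
v 1.916 0.913 2.753
v 2.295 -0.165 1.519
v 2.459 0.861 2.723
v 2.763 0.016 1.302
v 2.927 1.041 2.506
f 1 38 17
f 38 12 41
f 17 41 6
f 38 41 17
f 1 17 13
f 17 6 18
f 13 18 2
f 17 18 13
f 1 13 22
f 13 2 23
f 22 23 8
f 13 23 22
f 1 22 34
f 22 8 37
f 34 37 11
f 22 37 34
f 1 34 38
f 34 11 42
f 38 42 12
f 34 42 38
f 2 18 29
f 18 6 32
f 29 32 10
f 18 32 29
f 6 41 19
f 41 12 40
f 19 40 5
f 41 40 19
f 12 42 39
f 42 11 35
f 39 35 3
f 42 35 39
f 11 37 36
f 37 8 24
f 36 24 7
f 37 24 36
f 8 23 28
f 23 2 25
f 28 25 9
f 23 25 28
f 4 30 16
f 30 10 31
f 16 31 5
f 30 31 16
f 4 16 14
f 16 5 15
f 14 15 3
f 16 15 14
f 4 14 21
f 14 3 20
f 21 20 7
f 14 20 21
f 4 21 26
f 21 7 27
f 26 27 9
f 21 27 26
f 4 26 30
f 26 9 33
f 30 33 10
f 26 33 30
f 5 31 19
f 31 10 32
f 19 32 6
f 31 32 19
f 3 15 39
f 15 5 40
f 39 40 12
f 15 40 39
f 7 20 36
f 20 3 35
f 36 35 11
f 20 35 36
f 9 27 28
f 27 7 24
f 28 24 8
f 27 24 28
f 10 33 29
f 33 9 25
f 29 25 2
f 33 25 29
f 44 43 47
f 44 47 45
f 45 47 48
f 45 48 46
f 47 43 49
f 47 49 48
f 48 49 50
f 48 50 46
f 49 43 51
f 49 51 50
f 50 51 52
f 50 52 46
f 51 43 53
f 51 53 52
f 52 53 54
f 52 54 46
f 53 43 55
f 53 55 54
f 54 55 56
f 54 56 46
f 55 43 57
f 55 57 56
f 56 57 58
f 56 58 46
f 57 43 59
f 57 59 58
f 58 59 60
f 58 60 46
f 59 43 61
f 59 61 60
f 60 61 62
f 60 62 46
f 61 43 63
f 61 63 62
f 62 63 64
f 62 64 46
f 63 43 65
f 63 65 64
f 64 65 66
f 64 66 46
f 65 43 44
f 65 44 66
f 66 44 45
f 66 45 46
f 68 67 71
f 68 71 69
f 69 71 72
f 69 72 70
f 71 67 73
f 71 73 72
f 72 73 74
f 72 74 70
f 73 67 75
f 73 75 74
f 74 75 76
f 74 76 70
f 75 67 77
f 75 77 76
f 76 77 78
f 76 78 70
f 77 67 79
f 77 79 78
f 78 79 80
f 78 80 70
f 79 67 81
f 79 81 80
f 80 81 82
f 80 82 70
f 81 67 83
f 81 83 82
f 82 83 84
f 82 84 70
f 83 67 85
f 83 85 84
f 84 85 86
f 84 86 70
f 85 67 87
f 85 87 86
f 86 87 88
f 86 88 70
f 87 67 89
f 87 89 88
f 88 89 90
f 88 90 70
f 89 67 68
f 89 68 90
f 90 68 69
f 90 69 70



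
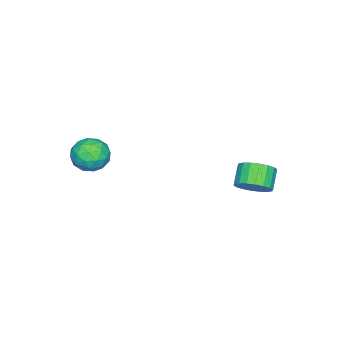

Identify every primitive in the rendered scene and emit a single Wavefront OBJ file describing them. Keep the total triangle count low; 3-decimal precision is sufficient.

v -2.235 3.001 -3.591
v -1.669 2.955 -2.986
v -2.46 2.753 -2.263
v -3.025 2.799 -2.869
v -1.761 3.313 -2.986
v -2.551 3.111 -2.263
v -1.946 3.609 -3.106
v -2.737 3.407 -2.383
v -2.189 3.785 -3.322
v -2.979 3.583 -2.599
v -2.44 3.805 -3.591
v -3.231 3.603 -2.869
v -2.651 3.666 -3.861
v -3.442 3.464 -3.138
v -2.78 3.396 -4.077
v -3.57 3.194 -3.354
v -2.8 3.047 -4.197
v -3.591 2.845 -3.474
v -2.709 2.689 -4.197
v -3.499 2.487 -3.474
v -2.523 2.393 -4.077
v -3.314 2.191 -3.354
v -2.281 2.217 -3.861
v -3.071 2.015 -3.138
v -2.029 2.197 -3.591
v -2.82 1.995 -2.869
v -1.818 2.336 -3.322
v -2.609 2.134 -2.599
v -1.69 2.606 -3.106
v -2.48 2.404 -2.383
v 1.445 -1.797 -0.231
v 2.196 -1.413 -0.491
v 1.904 -3.047 -0.749
v 2.655 -2.663 -1.009
v 2.489 -2.769 -0.148
v 2.205 -1.996 0.172
v 1.895 -2.464 -1.412
v 1.611 -1.691 -1.092
v 2.475 -1.825 -1.221
v 2.842 -2.014 -0.44
v 1.258 -2.446 -0.8
v 1.625 -2.635 -0.019
v 1.78 -1.495 -0.316
v 2.32 -2.965 -0.924
v 2.222 -3.027 -0.418
v 2.664 -2.802 -0.571
v 1.785 -1.838 0.074
v 2.227 -1.612 -0.079
v 2.399 -2.41 0.123
v 1.873 -2.848 -1.161
v 2.315 -2.622 -1.314
v 1.436 -1.658 -0.669
v 1.878 -1.433 -0.822
v 1.701 -2.05 -1.363
v 2.386 -1.512 -0.897
v 2.656 -2.247 -1.202
v 2.209 -2.129 -1.439
v 2.042 -1.675 -1.251
v 2.601 -1.623 -0.438
v 2.871 -2.358 -0.743
v 2.773 -2.42 -0.237
v 2.606 -1.966 -0.049
v 2.765 -1.865 -0.867
v 1.229 -2.102 -0.497
v 1.499 -2.837 -0.802
v 1.494 -2.494 -1.191
v 1.327 -2.04 -1.003
v 1.444 -2.213 -0.038
v 1.714 -2.948 -0.343
v 2.058 -2.785 0.011
v 1.891 -2.331 0.199
v 1.335 -2.595 -0.373
f 2 1 5
f 2 5 3
f 3 5 6
f 3 6 4
f 5 1 7
f 5 7 6
f 6 7 8
f 6 8 4
f 7 1 9
f 7 9 8
f 8 9 10
f 8 10 4
f 9 1 11
f 9 11 10
f 10 11 12
f 10 12 4
f 11 1 13
f 11 13 12
f 12 13 14
f 12 14 4
f 13 1 15
f 13 15 14
f 14 15 16
f 14 16 4
f 15 1 17
f 15 17 16
f 16 17 18
f 16 18 4
f 17 1 19
f 17 19 18
f 18 19 20
f 18 20 4
f 19 1 21
f 19 21 20
f 20 21 22
f 20 22 4
f 21 1 23
f 21 23 22
f 22 23 24
f 22 24 4
f 23 1 25
f 23 25 24
f 24 25 26
f 24 26 4
f 25 1 27
f 25 27 26
f 26 27 28
f 26 28 4
f 27 1 29
f 27 29 28
f 28 29 30
f 28 30 4
f 29 1 2
f 29 2 30
f 30 2 3
f 30 3 4
f 31 68 47
f 68 42 71
f 47 71 36
f 68 71 47
f 31 47 43
f 47 36 48
f 43 48 32
f 47 48 43
f 31 43 52
f 43 32 53
f 52 53 38
f 43 53 52
f 31 52 64
f 52 38 67
f 64 67 41
f 52 67 64
f 31 64 68
f 64 41 72
f 68 72 42
f 64 72 68
f 32 48 59
f 48 36 62
f 59 62 40
f 48 62 59
f 36 71 49
f 71 42 70
f 49 70 35
f 71 70 49
f 42 72 69
f 72 41 65
f 69 65 33
f 72 65 69
f 41 67 66
f 67 38 54
f 66 54 37
f 67 54 66
f 38 53 58
f 53 32 55
f 58 55 39
f 53 55 58
f 34 60 46
f 60 40 61
f 46 61 35
f 60 61 46
f 34 46 44
f 46 35 45
f 44 45 33
f 46 45 44
f 34 44 51
f 44 33 50
f 51 50 37
f 44 50 51
f 34 51 56
f 51 37 57
f 56 57 39
f 51 57 56
f 34 56 60
f 56 39 63
f 60 63 40
f 56 63 60
f 35 61 49
f 61 40 62
f 49 62 36
f 61 62 49
f 33 45 69
f 45 35 70
f 69 70 42
f 45 70 69
f 37 50 66
f 50 33 65
f 66 65 41
f 50 65 66
f 39 57 58
f 57 37 54
f 58 54 38
f 57 54 58
f 40 63 59
f 63 39 55
f 59 55 32
f 63 55 59



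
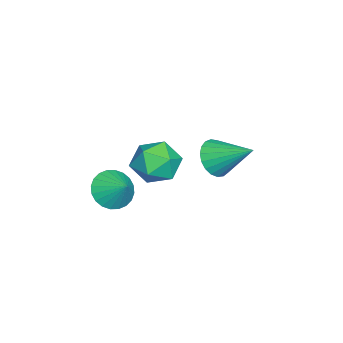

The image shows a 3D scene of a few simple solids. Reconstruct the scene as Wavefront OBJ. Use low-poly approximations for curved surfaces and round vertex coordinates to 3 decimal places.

v 0.53 -4.362 -2.473
v 1.304 -4.277 -3.177
v 1.19 -3.538 -1.647
v 1.06 -3.968 -3.289
v 0.734 -3.719 -3.277
v 0.378 -3.568 -3.143
v 0.045 -3.538 -2.907
v -0.215 -3.633 -2.604
v -0.361 -3.839 -2.282
v -0.371 -4.125 -1.988
v -0.245 -4.446 -1.769
v -0 -4.755 -1.656
v 0.325 -5.004 -1.668
v 0.681 -5.155 -1.802
v 1.015 -5.186 -2.039
v 1.274 -5.091 -2.341
v 1.42 -4.884 -2.664
v 1.431 -4.599 -2.957
v 0.195 -1.916 -0.387
v 0.788 -2.746 -1.074
v -1.548 -2.614 -1.046
v -0.955 -3.444 -1.733
v -0.946 -3.542 -0.507
v 0.131 -3.11 -0.1
v -0.891 -2.25 -2.02
v 0.186 -1.818 -1.613
v 0.116 -2.953 -2.084
v 0.082 -3.751 -1.149
v -0.842 -1.609 -0.971
v -0.876 -2.407 -0.036
v 1.135 0.239 0.692
v 2.034 0.227 0.301
v 1.625 1.901 1.768
v 1.829 0.459 0.036
v 1.505 0.653 -0.116
v 1.116 0.775 -0.128
v 0.731 0.805 0.002
v 0.416 0.736 0.251
v 0.225 0.582 0.576
v 0.191 0.368 0.921
v 0.321 0.132 1.227
v 0.592 -0.086 1.44
v 0.956 -0.247 1.524
v 1.352 -0.325 1.464
v 1.71 -0.305 1.271
v 1.969 -0.191 0.977
v 2.083 -0.003 0.634
f 2 1 4
f 2 4 3
f 4 1 5
f 4 5 3
f 5 1 6
f 5 6 3
f 6 1 7
f 6 7 3
f 7 1 8
f 7 8 3
f 8 1 9
f 8 9 3
f 9 1 10
f 9 10 3
f 10 1 11
f 10 11 3
f 11 1 12
f 11 12 3
f 12 1 13
f 12 13 3
f 13 1 14
f 13 14 3
f 14 1 15
f 14 15 3
f 15 1 16
f 15 16 3
f 16 1 17
f 16 17 3
f 17 1 18
f 17 18 3
f 18 1 2
f 18 2 3
f 19 30 24
f 19 24 20
f 19 20 26
f 19 26 29
f 19 29 30
f 20 24 28
f 24 30 23
f 30 29 21
f 29 26 25
f 26 20 27
f 22 28 23
f 22 23 21
f 22 21 25
f 22 25 27
f 22 27 28
f 23 28 24
f 21 23 30
f 25 21 29
f 27 25 26
f 28 27 20
f 32 31 34
f 32 34 33
f 34 31 35
f 34 35 33
f 35 31 36
f 35 36 33
f 36 31 37
f 36 37 33
f 37 31 38
f 37 38 33
f 38 31 39
f 38 39 33
f 39 31 40
f 39 40 33
f 40 31 41
f 40 41 33
f 41 31 42
f 41 42 33
f 42 31 43
f 42 43 33
f 43 31 44
f 43 44 33
f 44 31 45
f 44 45 33
f 45 31 46
f 45 46 33
f 46 31 47
f 46 47 33
f 47 31 32
f 47 32 33



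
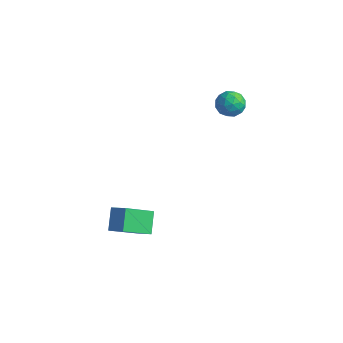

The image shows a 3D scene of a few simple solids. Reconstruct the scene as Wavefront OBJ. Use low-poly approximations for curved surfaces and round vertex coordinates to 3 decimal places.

v -3.909 -3.122 -3.953
v -4.425 -2.439 -3.184
v -3.61 -1.729 -4.988
v -4.125 -1.047 -4.219
v -3.155 -2.993 -3.561
v -3.67 -2.311 -2.792
v -2.855 -1.601 -4.596
v -3.371 -0.918 -3.827
v -3.184 3.318 1.717
v -2.541 3.578 1.844
v -2.719 2.442 1.156
v -2.076 2.702 1.283
v -2.462 2.441 1.812
v -2.749 2.983 2.159
v -2.511 3.037 0.841
v -2.798 3.579 1.188
v -2.125 3.404 1.303
v -2.095 3.036 1.903
v -3.165 2.984 1.097
v -3.135 2.616 1.697
v -2.903 3.525 1.83
v -2.357 2.495 1.17
v -2.583 2.342 1.481
v -2.206 2.494 1.556
v -3.026 3.176 2.015
v -2.648 3.328 2.089
v -2.601 2.66 2.071
v -2.612 2.692 0.911
v -2.234 2.844 0.985
v -3.054 3.526 1.444
v -2.677 3.678 1.519
v -2.659 3.36 0.929
v -2.281 3.576 1.586
v -2.008 3.06 1.256
v -2.263 3.257 0.997
v -2.432 3.576 1.201
v -2.263 3.359 1.939
v -1.99 2.844 1.609
v -2.217 2.691 1.92
v -2.386 3.01 2.124
v -2.019 3.257 1.621
v -3.27 3.176 1.391
v -2.997 2.661 1.061
v -2.874 3.01 0.876
v -3.043 3.329 1.08
v -3.252 2.96 1.744
v -2.979 2.444 1.414
v -2.828 2.444 1.799
v -2.997 2.763 2.003
v -3.241 2.763 1.379
f 2 4 1
f 5 2 1
f 1 4 3
f 3 5 1
f 2 8 4
f 6 2 5
f 6 8 2
f 4 8 3
f 7 5 3
f 3 8 7
f 7 6 5
f 8 6 7
f 9 46 25
f 46 20 49
f 25 49 14
f 46 49 25
f 9 25 21
f 25 14 26
f 21 26 10
f 25 26 21
f 9 21 30
f 21 10 31
f 30 31 16
f 21 31 30
f 9 30 42
f 30 16 45
f 42 45 19
f 30 45 42
f 9 42 46
f 42 19 50
f 46 50 20
f 42 50 46
f 10 26 37
f 26 14 40
f 37 40 18
f 26 40 37
f 14 49 27
f 49 20 48
f 27 48 13
f 49 48 27
f 20 50 47
f 50 19 43
f 47 43 11
f 50 43 47
f 19 45 44
f 45 16 32
f 44 32 15
f 45 32 44
f 16 31 36
f 31 10 33
f 36 33 17
f 31 33 36
f 12 38 24
f 38 18 39
f 24 39 13
f 38 39 24
f 12 24 22
f 24 13 23
f 22 23 11
f 24 23 22
f 12 22 29
f 22 11 28
f 29 28 15
f 22 28 29
f 12 29 34
f 29 15 35
f 34 35 17
f 29 35 34
f 12 34 38
f 34 17 41
f 38 41 18
f 34 41 38
f 13 39 27
f 39 18 40
f 27 40 14
f 39 40 27
f 11 23 47
f 23 13 48
f 47 48 20
f 23 48 47
f 15 28 44
f 28 11 43
f 44 43 19
f 28 43 44
f 17 35 36
f 35 15 32
f 36 32 16
f 35 32 36
f 18 41 37
f 41 17 33
f 37 33 10
f 41 33 37



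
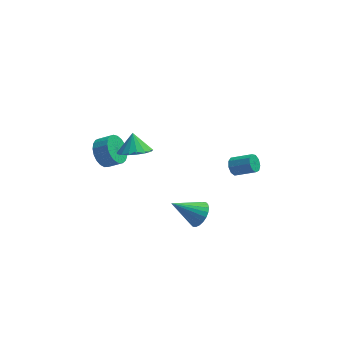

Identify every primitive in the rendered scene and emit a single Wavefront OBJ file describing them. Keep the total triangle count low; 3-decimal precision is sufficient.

v -4.263 4.061 -0.032
v -3.71 4.583 -0.712
v -2.844 4.401 -0.147
v -3.397 3.879 0.532
v -3.824 4.887 -0.439
v -2.958 4.705 0.126
v -4.014 5.048 -0.096
v -3.148 4.866 0.469
v -4.247 5.038 0.259
v -3.381 4.856 0.824
v -4.483 4.86 0.563
v -3.617 4.678 1.127
v -4.681 4.543 0.764
v -3.815 4.361 1.328
v -4.806 4.143 0.827
v -3.94 3.961 1.392
v -4.838 3.728 0.742
v -3.972 3.546 1.307
v -4.77 3.372 0.523
v -3.904 3.19 1.088
v -4.614 3.134 0.208
v -3.748 2.952 0.772
v -4.398 3.057 -0.149
v -3.532 2.875 0.416
v -4.158 3.153 -0.485
v -3.292 2.971 0.08
v -3.937 3.406 -0.743
v -3.071 3.224 -0.179
v -3.772 3.773 -0.879
v -2.906 3.591 -0.314
v -3.691 4.189 -0.867
v -2.825 4.007 -0.303
v 1.352 0.021 -1.908
v 1.854 0.318 -1.222
v -0.272 -0.041 -0.692
v 1.74 0.62 -1.36
v 1.567 0.831 -1.58
v 1.361 0.919 -1.851
v 1.154 0.87 -2.13
v 0.977 0.691 -2.376
v 0.857 0.411 -2.55
v 0.813 0.071 -2.626
v 0.851 -0.277 -2.593
v 0.965 -0.579 -2.456
v 1.138 -0.79 -2.235
v 1.344 -0.877 -1.964
v 1.551 -0.828 -1.685
v 1.728 -0.65 -1.44
v 1.848 -0.369 -1.265
v 1.892 -0.03 -1.189
v 3.381 2.041 0.628
v 3.626 1.833 0.097
v 4.823 1.492 0.781
v 4.579 1.699 1.312
v 3.715 2.245 0.147
v 4.912 1.904 0.83
v 3.648 2.561 0.422
v 4.845 2.22 1.105
v 3.456 2.633 0.793
v 4.653 2.292 1.477
v 3.23 2.429 1.087
v 4.427 2.088 1.771
v 3.074 2.042 1.167
v 4.271 1.701 1.85
v 3.063 1.655 0.994
v 4.26 1.314 1.678
v 3.2 1.448 0.65
v 4.397 1.107 1.334
v 3.422 1.519 0.296
v 4.619 1.177 0.98
v -2.331 1.491 2.79
v -1.286 1.568 2.853
v -2.449 2.229 3.83
v -1.418 1.957 2.563
v -1.759 2.238 2.324
v -2.232 2.348 2.193
v -2.727 2.262 2.198
v -3.131 1.999 2.339
v -3.353 1.62 2.583
v -3.34 1.211 2.875
v -3.096 0.866 3.148
v -2.677 0.665 3.338
v -2.179 0.652 3.403
v -1.716 0.832 3.328
v -1.393 1.163 3.13
f 2 1 5
f 2 5 3
f 3 5 6
f 3 6 4
f 5 1 7
f 5 7 6
f 6 7 8
f 6 8 4
f 7 1 9
f 7 9 8
f 8 9 10
f 8 10 4
f 9 1 11
f 9 11 10
f 10 11 12
f 10 12 4
f 11 1 13
f 11 13 12
f 12 13 14
f 12 14 4
f 13 1 15
f 13 15 14
f 14 15 16
f 14 16 4
f 15 1 17
f 15 17 16
f 16 17 18
f 16 18 4
f 17 1 19
f 17 19 18
f 18 19 20
f 18 20 4
f 19 1 21
f 19 21 20
f 20 21 22
f 20 22 4
f 21 1 23
f 21 23 22
f 22 23 24
f 22 24 4
f 23 1 25
f 23 25 24
f 24 25 26
f 24 26 4
f 25 1 27
f 25 27 26
f 26 27 28
f 26 28 4
f 27 1 29
f 27 29 28
f 28 29 30
f 28 30 4
f 29 1 31
f 29 31 30
f 30 31 32
f 30 32 4
f 31 1 2
f 31 2 32
f 32 2 3
f 32 3 4
f 34 33 36
f 34 36 35
f 36 33 37
f 36 37 35
f 37 33 38
f 37 38 35
f 38 33 39
f 38 39 35
f 39 33 40
f 39 40 35
f 40 33 41
f 40 41 35
f 41 33 42
f 41 42 35
f 42 33 43
f 42 43 35
f 43 33 44
f 43 44 35
f 44 33 45
f 44 45 35
f 45 33 46
f 45 46 35
f 46 33 47
f 46 47 35
f 47 33 48
f 47 48 35
f 48 33 49
f 48 49 35
f 49 33 50
f 49 50 35
f 50 33 34
f 50 34 35
f 52 51 55
f 52 55 53
f 53 55 56
f 53 56 54
f 55 51 57
f 55 57 56
f 56 57 58
f 56 58 54
f 57 51 59
f 57 59 58
f 58 59 60
f 58 60 54
f 59 51 61
f 59 61 60
f 60 61 62
f 60 62 54
f 61 51 63
f 61 63 62
f 62 63 64
f 62 64 54
f 63 51 65
f 63 65 64
f 64 65 66
f 64 66 54
f 65 51 67
f 65 67 66
f 66 67 68
f 66 68 54
f 67 51 69
f 67 69 68
f 68 69 70
f 68 70 54
f 69 51 52
f 69 52 70
f 70 52 53
f 70 53 54
f 72 71 74
f 72 74 73
f 74 71 75
f 74 75 73
f 75 71 76
f 75 76 73
f 76 71 77
f 76 77 73
f 77 71 78
f 77 78 73
f 78 71 79
f 78 79 73
f 79 71 80
f 79 80 73
f 80 71 81
f 80 81 73
f 81 71 82
f 81 82 73
f 82 71 83
f 82 83 73
f 83 71 84
f 83 84 73
f 84 71 85
f 84 85 73
f 85 71 72
f 85 72 73



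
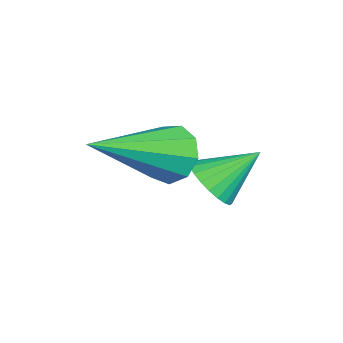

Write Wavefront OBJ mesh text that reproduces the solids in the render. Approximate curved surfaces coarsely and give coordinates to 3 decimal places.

v -0.036 -1.907 -0.268
v 0.294 -1.565 -0.599
v -0.224 -1.073 0.408
v 0.09 -1.535 -0.693
v -0.132 -1.561 -0.723
v -0.341 -1.64 -0.683
v -0.502 -1.76 -0.579
v -0.593 -1.903 -0.429
v -0.599 -2.046 -0.253
v -0.519 -2.168 -0.08
v -0.366 -2.25 0.064
v -0.163 -2.28 0.158
v 0.06 -2.254 0.188
v 0.268 -2.175 0.148
v 0.43 -2.055 0.044
v 0.521 -1.912 -0.106
v 0.527 -1.769 -0.282
v 0.447 -1.647 -0.455
v -0.014 -2.576 0.435
v 0.482 -2.267 0.201
v 1.234 -3.864 1.385
v 0.369 -2.097 0.581
v 0.076 -2.151 0.892
v -0.259 -2.404 0.99
v -0.48 -2.737 0.828
v -0.483 -2.994 0.483
v -0.266 -3.056 0.115
v 0.068 -2.893 -0.103
v 0.363 -2.581 -0.069
f 2 1 4
f 2 4 3
f 4 1 5
f 4 5 3
f 5 1 6
f 5 6 3
f 6 1 7
f 6 7 3
f 7 1 8
f 7 8 3
f 8 1 9
f 8 9 3
f 9 1 10
f 9 10 3
f 10 1 11
f 10 11 3
f 11 1 12
f 11 12 3
f 12 1 13
f 12 13 3
f 13 1 14
f 13 14 3
f 14 1 15
f 14 15 3
f 15 1 16
f 15 16 3
f 16 1 17
f 16 17 3
f 17 1 18
f 17 18 3
f 18 1 2
f 18 2 3
f 20 19 22
f 20 22 21
f 22 19 23
f 22 23 21
f 23 19 24
f 23 24 21
f 24 19 25
f 24 25 21
f 25 19 26
f 25 26 21
f 26 19 27
f 26 27 21
f 27 19 28
f 27 28 21
f 28 19 29
f 28 29 21
f 29 19 20
f 29 20 21



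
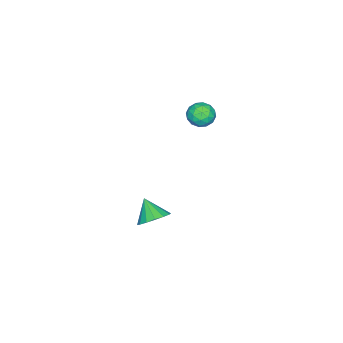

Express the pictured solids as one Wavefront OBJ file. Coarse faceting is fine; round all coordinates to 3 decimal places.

v 3.504 2.171 -4.346
v 4.353 2.208 -3.923
v 3.036 1.309 -3.334
v 4.097 2.578 -3.726
v 3.681 2.84 -3.695
v 3.218 2.922 -3.838
v 2.832 2.803 -4.118
v 2.625 2.515 -4.459
v 2.654 2.135 -4.77
v 2.911 1.765 -4.967
v 3.326 1.503 -4.998
v 3.789 1.421 -4.854
v 4.176 1.54 -4.574
v 4.382 1.828 -4.233
v 0.191 3.561 2.929
v 0.645 3.856 3.545
v 1.295 3.224 2.275
v 1.749 3.519 2.891
v 1.302 2.84 3
v 0.619 3.048 3.404
v 1.321 4.032 2.416
v 0.638 4.24 2.82
v 1.343 4.146 3.228
v 1.332 3.41 3.589
v 0.608 3.67 2.231
v 0.597 2.934 2.592
v 0.321 3.738 3.294
v 1.619 3.342 2.526
v 1.356 2.943 2.59
v 1.623 3.116 2.952
v 0.306 3.264 3.211
v 0.573 3.437 3.573
v 0.959 2.839 3.253
v 1.367 3.643 2.247
v 1.634 3.816 2.609
v 0.317 3.964 2.868
v 0.584 4.137 3.23
v 0.981 4.241 2.567
v 0.998 4.082 3.47
v 1.648 3.884 3.086
v 1.396 4.185 2.807
v 0.994 4.308 3.044
v 0.991 3.649 3.682
v 1.641 3.451 3.298
v 1.378 3.052 3.362
v 0.976 3.174 3.599
v 1.402 3.82 3.496
v 0.299 3.629 2.522
v 0.949 3.431 2.138
v 0.964 3.906 2.221
v 0.562 4.028 2.458
v 0.292 3.196 2.734
v 0.942 2.998 2.35
v 0.946 2.772 2.776
v 0.544 2.895 3.013
v 0.538 3.26 2.324
f 2 1 4
f 2 4 3
f 4 1 5
f 4 5 3
f 5 1 6
f 5 6 3
f 6 1 7
f 6 7 3
f 7 1 8
f 7 8 3
f 8 1 9
f 8 9 3
f 9 1 10
f 9 10 3
f 10 1 11
f 10 11 3
f 11 1 12
f 11 12 3
f 12 1 13
f 12 13 3
f 13 1 14
f 13 14 3
f 14 1 2
f 14 2 3
f 15 52 31
f 52 26 55
f 31 55 20
f 52 55 31
f 15 31 27
f 31 20 32
f 27 32 16
f 31 32 27
f 15 27 36
f 27 16 37
f 36 37 22
f 27 37 36
f 15 36 48
f 36 22 51
f 48 51 25
f 36 51 48
f 15 48 52
f 48 25 56
f 52 56 26
f 48 56 52
f 16 32 43
f 32 20 46
f 43 46 24
f 32 46 43
f 20 55 33
f 55 26 54
f 33 54 19
f 55 54 33
f 26 56 53
f 56 25 49
f 53 49 17
f 56 49 53
f 25 51 50
f 51 22 38
f 50 38 21
f 51 38 50
f 22 37 42
f 37 16 39
f 42 39 23
f 37 39 42
f 18 44 30
f 44 24 45
f 30 45 19
f 44 45 30
f 18 30 28
f 30 19 29
f 28 29 17
f 30 29 28
f 18 28 35
f 28 17 34
f 35 34 21
f 28 34 35
f 18 35 40
f 35 21 41
f 40 41 23
f 35 41 40
f 18 40 44
f 40 23 47
f 44 47 24
f 40 47 44
f 19 45 33
f 45 24 46
f 33 46 20
f 45 46 33
f 17 29 53
f 29 19 54
f 53 54 26
f 29 54 53
f 21 34 50
f 34 17 49
f 50 49 25
f 34 49 50
f 23 41 42
f 41 21 38
f 42 38 22
f 41 38 42
f 24 47 43
f 47 23 39
f 43 39 16
f 47 39 43



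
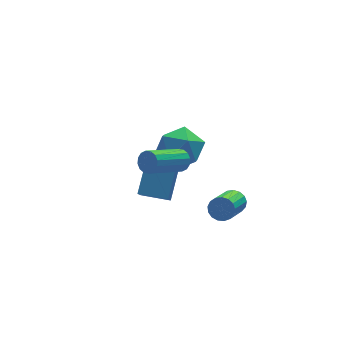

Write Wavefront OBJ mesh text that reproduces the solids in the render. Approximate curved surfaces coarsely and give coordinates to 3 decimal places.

v 1.844 0.95 1.805
v 2.58 0.425 2.559
v 1.72 -0.665 0.801
v 2.456 -1.19 1.555
v 1.371 -0.893 1.902
v 1.447 0.105 2.523
v 2.853 -0.345 0.837
v 2.929 0.653 1.458
v 3.204 -0.376 1.961
v 2.288 -0.715 2.619
v 2.012 0.475 0.741
v 1.096 0.136 1.399
v 0.741 1.354 -2.271
v 1.646 2.519 -0.847
v 1.206 2.257 -3.305
v 2.11 3.422 -1.882
v 1.89 0.618 -2.398
v 2.794 1.783 -0.975
v 2.354 1.521 -3.433
v 3.259 2.686 -2.009
v 1.561 -1.705 2.37
v 1.853 -1.821 2.834
v 0.191 -2.411 3.733
v -0.101 -2.295 3.27
v 1.771 -1.545 2.864
v 0.109 -2.135 3.763
v 1.633 -1.311 2.762
v -0.029 -1.901 3.661
v 1.476 -1.183 2.555
v -0.187 -1.773 3.454
v 1.341 -1.195 2.299
v -0.321 -1.785 3.198
v 1.266 -1.343 2.061
v -0.397 -1.933 2.96
v 1.269 -1.589 1.907
v -0.393 -2.179 2.806
v 1.351 -1.865 1.877
v -0.311 -2.455 2.776
v 1.489 -2.099 1.979
v -0.173 -2.689 2.878
v 1.647 -2.227 2.186
v -0.016 -2.817 3.085
v 1.781 -2.215 2.442
v 0.119 -2.805 3.341
v 1.857 -2.067 2.68
v 0.194 -2.657 3.579
v 4.097 -1.433 -1.525
v 4.433 -1.356 -1.022
v 3.399 -2.531 -0.152
v 3.063 -2.607 -0.655
v 4.224 -1.154 -0.997
v 3.19 -2.329 -0.128
v 3.985 -1.016 -1.094
v 2.952 -2.19 -0.224
v 3.773 -0.973 -1.289
v 2.739 -2.148 -0.42
v 3.634 -1.035 -1.538
v 2.6 -2.21 -0.669
v 3.602 -1.189 -1.784
v 2.568 -2.364 -0.915
v 3.682 -1.398 -1.971
v 2.649 -2.573 -1.102
v 3.858 -1.616 -2.056
v 2.825 -2.79 -1.186
v 4.089 -1.791 -2.018
v 3.055 -2.966 -1.149
v 4.321 -1.884 -1.868
v 3.287 -3.059 -0.999
v 4.502 -1.874 -1.639
v 3.468 -3.049 -0.77
v 4.59 -1.763 -1.384
v 3.557 -2.937 -0.515
v 4.565 -1.576 -1.161
v 3.532 -2.75 -0.292
f 1 12 6
f 1 6 2
f 1 2 8
f 1 8 11
f 1 11 12
f 2 6 10
f 6 12 5
f 12 11 3
f 11 8 7
f 8 2 9
f 4 10 5
f 4 5 3
f 4 3 7
f 4 7 9
f 4 9 10
f 5 10 6
f 3 5 12
f 7 3 11
f 9 7 8
f 10 9 2
f 14 16 13
f 17 14 13
f 13 16 15
f 15 17 13
f 14 20 16
f 18 14 17
f 18 20 14
f 16 20 15
f 19 17 15
f 15 20 19
f 19 18 17
f 20 18 19
f 22 21 25
f 22 25 23
f 23 25 26
f 23 26 24
f 25 21 27
f 25 27 26
f 26 27 28
f 26 28 24
f 27 21 29
f 27 29 28
f 28 29 30
f 28 30 24
f 29 21 31
f 29 31 30
f 30 31 32
f 30 32 24
f 31 21 33
f 31 33 32
f 32 33 34
f 32 34 24
f 33 21 35
f 33 35 34
f 34 35 36
f 34 36 24
f 35 21 37
f 35 37 36
f 36 37 38
f 36 38 24
f 37 21 39
f 37 39 38
f 38 39 40
f 38 40 24
f 39 21 41
f 39 41 40
f 40 41 42
f 40 42 24
f 41 21 43
f 41 43 42
f 42 43 44
f 42 44 24
f 43 21 45
f 43 45 44
f 44 45 46
f 44 46 24
f 45 21 22
f 45 22 46
f 46 22 23
f 46 23 24
f 48 47 51
f 48 51 49
f 49 51 52
f 49 52 50
f 51 47 53
f 51 53 52
f 52 53 54
f 52 54 50
f 53 47 55
f 53 55 54
f 54 55 56
f 54 56 50
f 55 47 57
f 55 57 56
f 56 57 58
f 56 58 50
f 57 47 59
f 57 59 58
f 58 59 60
f 58 60 50
f 59 47 61
f 59 61 60
f 60 61 62
f 60 62 50
f 61 47 63
f 61 63 62
f 62 63 64
f 62 64 50
f 63 47 65
f 63 65 64
f 64 65 66
f 64 66 50
f 65 47 67
f 65 67 66
f 66 67 68
f 66 68 50
f 67 47 69
f 67 69 68
f 68 69 70
f 68 70 50
f 69 47 71
f 69 71 70
f 70 71 72
f 70 72 50
f 71 47 73
f 71 73 72
f 72 73 74
f 72 74 50
f 73 47 48
f 73 48 74
f 74 48 49
f 74 49 50



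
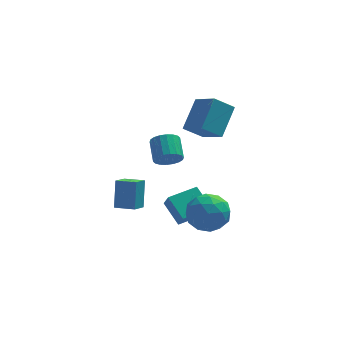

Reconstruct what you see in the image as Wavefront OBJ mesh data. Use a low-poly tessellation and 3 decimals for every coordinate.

v -0.917 -0.799 1.682
v -0.633 -0.405 1.046
v -0.739 0.794 1.743
v -1.023 0.399 2.378
v -0.985 -0.403 0.99
v -1.091 0.795 1.686
v -1.323 -0.48 1.071
v -1.429 0.718 1.767
v -1.581 -0.62 1.273
v -1.687 0.578 1.969
v -1.707 -0.796 1.555
v -1.813 0.403 2.252
v -1.677 -0.972 1.863
v -1.783 0.227 2.56
v -1.496 -1.114 2.135
v -1.602 0.084 2.832
v -1.201 -1.194 2.317
v -1.307 0.005 3.014
v -0.849 -1.195 2.374
v -0.955 0.003 3.07
v -0.511 -1.118 2.293
v -0.617 0.08 2.989
v -0.253 -0.978 2.091
v -0.359 0.22 2.787
v -0.127 -0.803 1.808
v -0.233 0.396 2.505
v -0.157 -0.627 1.5
v -0.263 0.572 2.197
v -0.338 -0.484 1.228
v -0.444 0.714 1.925
v -2.799 -3.502 -0.123
v -2.678 -2.722 1.371
v -3.823 -3.009 -0.298
v -3.702 -2.228 1.196
v -2.318 -2.672 -0.596
v -2.197 -1.891 0.898
v -3.342 -2.178 -0.771
v -3.221 -1.398 0.723
v -0.49 -2.001 -2.569
v -0.298 -2.562 -1.703
v -1.17 -0.877 -1.69
v -0.977 -1.438 -0.824
v 1.057 -1.202 -2.396
v 1.25 -1.763 -1.53
v 0.378 -0.078 -1.517
v 0.57 -0.639 -0.651
v 1.163 2.61 1.002
v 0.057 2.417 1.854
v 1.952 4.031 2.347
v 0.846 3.837 3.2
v 2.054 1.303 1.86
v 0.948 1.109 2.713
v 2.843 2.723 3.206
v 1.737 2.53 4.058
v 0.847 -2.87 0.426
v 1.287 -2.416 -0.642
v 0.533 -4.644 -0.458
v 0.973 -4.19 -1.526
v 1.738 -4.37 -0.566
v 1.932 -3.274 -0.019
v -0.112 -3.786 -1.081
v 0.082 -2.69 -0.534
v 0.694 -2.982 -1.573
v 1.838 -3.343 -1.255
v -0.018 -3.717 0.155
v 1.126 -4.078 0.473
v 1.095 -2.487 -0.03
v 0.725 -4.573 -1.07
v 1.175 -4.679 -0.506
v 1.434 -4.412 -1.133
v 1.474 -2.991 0.335
v 1.733 -2.724 -0.292
v 1.998 -3.873 -0.248
v 0.087 -4.336 -0.808
v 0.346 -4.069 -1.435
v 0.386 -2.648 0.033
v 0.645 -2.381 -0.594
v -0.178 -3.187 -0.852
v 1.005 -2.553 -1.205
v 0.82 -3.596 -1.725
v 0.182 -3.359 -1.463
v 0.296 -2.714 -1.142
v 1.677 -2.765 -1.018
v 1.492 -3.808 -1.538
v 1.942 -3.914 -0.974
v 2.056 -3.27 -0.652
v 1.329 -3.098 -1.565
v 0.328 -3.252 0.438
v 0.143 -4.295 -0.082
v -0.236 -3.79 -0.448
v -0.122 -3.146 -0.126
v 1 -3.464 0.625
v 0.815 -4.507 0.105
v 1.524 -4.346 0.042
v 1.638 -3.701 0.363
v 0.491 -3.962 0.465
f 2 1 5
f 2 5 3
f 3 5 6
f 3 6 4
f 5 1 7
f 5 7 6
f 6 7 8
f 6 8 4
f 7 1 9
f 7 9 8
f 8 9 10
f 8 10 4
f 9 1 11
f 9 11 10
f 10 11 12
f 10 12 4
f 11 1 13
f 11 13 12
f 12 13 14
f 12 14 4
f 13 1 15
f 13 15 14
f 14 15 16
f 14 16 4
f 15 1 17
f 15 17 16
f 16 17 18
f 16 18 4
f 17 1 19
f 17 19 18
f 18 19 20
f 18 20 4
f 19 1 21
f 19 21 20
f 20 21 22
f 20 22 4
f 21 1 23
f 21 23 22
f 22 23 24
f 22 24 4
f 23 1 25
f 23 25 24
f 24 25 26
f 24 26 4
f 25 1 27
f 25 27 26
f 26 27 28
f 26 28 4
f 27 1 29
f 27 29 28
f 28 29 30
f 28 30 4
f 29 1 2
f 29 2 30
f 30 2 3
f 30 3 4
f 32 34 31
f 35 32 31
f 31 34 33
f 33 35 31
f 32 38 34
f 36 32 35
f 36 38 32
f 34 38 33
f 37 35 33
f 33 38 37
f 37 36 35
f 38 36 37
f 40 42 39
f 43 40 39
f 39 42 41
f 41 43 39
f 40 46 42
f 44 40 43
f 44 46 40
f 42 46 41
f 45 43 41
f 41 46 45
f 45 44 43
f 46 44 45
f 48 50 47
f 51 48 47
f 47 50 49
f 49 51 47
f 48 54 50
f 52 48 51
f 52 54 48
f 50 54 49
f 53 51 49
f 49 54 53
f 53 52 51
f 54 52 53
f 55 92 71
f 92 66 95
f 71 95 60
f 92 95 71
f 55 71 67
f 71 60 72
f 67 72 56
f 71 72 67
f 55 67 76
f 67 56 77
f 76 77 62
f 67 77 76
f 55 76 88
f 76 62 91
f 88 91 65
f 76 91 88
f 55 88 92
f 88 65 96
f 92 96 66
f 88 96 92
f 56 72 83
f 72 60 86
f 83 86 64
f 72 86 83
f 60 95 73
f 95 66 94
f 73 94 59
f 95 94 73
f 66 96 93
f 96 65 89
f 93 89 57
f 96 89 93
f 65 91 90
f 91 62 78
f 90 78 61
f 91 78 90
f 62 77 82
f 77 56 79
f 82 79 63
f 77 79 82
f 58 84 70
f 84 64 85
f 70 85 59
f 84 85 70
f 58 70 68
f 70 59 69
f 68 69 57
f 70 69 68
f 58 68 75
f 68 57 74
f 75 74 61
f 68 74 75
f 58 75 80
f 75 61 81
f 80 81 63
f 75 81 80
f 58 80 84
f 80 63 87
f 84 87 64
f 80 87 84
f 59 85 73
f 85 64 86
f 73 86 60
f 85 86 73
f 57 69 93
f 69 59 94
f 93 94 66
f 69 94 93
f 61 74 90
f 74 57 89
f 90 89 65
f 74 89 90
f 63 81 82
f 81 61 78
f 82 78 62
f 81 78 82
f 64 87 83
f 87 63 79
f 83 79 56
f 87 79 83

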